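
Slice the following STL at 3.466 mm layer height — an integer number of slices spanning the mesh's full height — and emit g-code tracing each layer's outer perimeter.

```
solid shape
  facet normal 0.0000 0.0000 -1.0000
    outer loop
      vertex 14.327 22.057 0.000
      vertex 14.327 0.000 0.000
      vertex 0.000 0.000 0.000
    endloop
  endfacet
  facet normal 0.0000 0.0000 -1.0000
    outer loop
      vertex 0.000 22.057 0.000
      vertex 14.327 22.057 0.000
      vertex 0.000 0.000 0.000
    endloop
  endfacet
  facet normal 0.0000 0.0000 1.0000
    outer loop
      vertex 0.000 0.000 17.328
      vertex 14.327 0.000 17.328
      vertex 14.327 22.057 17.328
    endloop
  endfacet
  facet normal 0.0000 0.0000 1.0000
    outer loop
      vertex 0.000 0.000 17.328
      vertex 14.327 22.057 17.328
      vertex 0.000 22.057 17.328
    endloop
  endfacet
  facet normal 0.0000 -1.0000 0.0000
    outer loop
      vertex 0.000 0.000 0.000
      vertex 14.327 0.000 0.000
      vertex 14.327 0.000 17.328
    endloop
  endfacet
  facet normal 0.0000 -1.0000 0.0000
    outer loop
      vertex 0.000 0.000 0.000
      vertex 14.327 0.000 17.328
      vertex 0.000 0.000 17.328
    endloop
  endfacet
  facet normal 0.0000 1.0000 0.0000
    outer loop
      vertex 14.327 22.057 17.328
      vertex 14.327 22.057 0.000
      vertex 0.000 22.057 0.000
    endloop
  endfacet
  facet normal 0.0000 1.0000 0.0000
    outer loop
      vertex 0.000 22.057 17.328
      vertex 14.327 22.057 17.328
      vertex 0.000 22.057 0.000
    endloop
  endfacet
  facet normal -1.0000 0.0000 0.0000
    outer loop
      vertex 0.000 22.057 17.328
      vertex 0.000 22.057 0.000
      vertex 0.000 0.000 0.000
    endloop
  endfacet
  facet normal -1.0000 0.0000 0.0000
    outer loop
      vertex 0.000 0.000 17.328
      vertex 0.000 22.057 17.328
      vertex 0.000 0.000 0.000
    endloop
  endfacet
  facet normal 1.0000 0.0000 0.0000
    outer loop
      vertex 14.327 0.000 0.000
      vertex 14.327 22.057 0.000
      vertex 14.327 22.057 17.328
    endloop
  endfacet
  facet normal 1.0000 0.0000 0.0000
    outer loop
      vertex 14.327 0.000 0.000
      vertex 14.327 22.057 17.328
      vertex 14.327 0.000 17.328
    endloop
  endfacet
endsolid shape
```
; perimeter-only toolpath
G21 ; units = mm
G90 ; absolute positioning
G28 ; home
; layer 1
G0 Z3.466
G0 X0.000 Y0.000
G1 X14.327 Y0.000
G1 X14.327 Y22.057
G1 X0.000 Y22.057
G1 X0.000 Y0.000
; layer 2
G0 Z6.931
G0 X0.000 Y0.000
G1 X14.327 Y0.000
G1 X14.327 Y22.057
G1 X0.000 Y22.057
G1 X0.000 Y0.000
; layer 3
G0 Z10.397
G0 X0.000 Y0.000
G1 X14.327 Y0.000
G1 X14.327 Y22.057
G1 X0.000 Y22.057
G1 X0.000 Y0.000
; layer 4
G0 Z13.862
G0 X0.000 Y0.000
G1 X14.327 Y0.000
G1 X14.327 Y22.057
G1 X0.000 Y22.057
G1 X0.000 Y0.000
; layer 5
G0 Z17.328
G0 X0.000 Y0.000
G1 X14.327 Y0.000
G1 X14.327 Y22.057
G1 X0.000 Y22.057
G1 X0.000 Y0.000
M2 ; end

The solid is a rectangular box, roughly 14.3 × 22.1 mm footprint and 17.3 mm tall. Slicing at Δz = 3.466 mm — 5 equal slices spanning the solid's height, so layer i sits at z = i·h/5 — gives 5 non-empty perimeters. Each is a 4-segment closed polygon; G0 lifts to the layer z and rapids to the start vertex, then G1 traces the edges.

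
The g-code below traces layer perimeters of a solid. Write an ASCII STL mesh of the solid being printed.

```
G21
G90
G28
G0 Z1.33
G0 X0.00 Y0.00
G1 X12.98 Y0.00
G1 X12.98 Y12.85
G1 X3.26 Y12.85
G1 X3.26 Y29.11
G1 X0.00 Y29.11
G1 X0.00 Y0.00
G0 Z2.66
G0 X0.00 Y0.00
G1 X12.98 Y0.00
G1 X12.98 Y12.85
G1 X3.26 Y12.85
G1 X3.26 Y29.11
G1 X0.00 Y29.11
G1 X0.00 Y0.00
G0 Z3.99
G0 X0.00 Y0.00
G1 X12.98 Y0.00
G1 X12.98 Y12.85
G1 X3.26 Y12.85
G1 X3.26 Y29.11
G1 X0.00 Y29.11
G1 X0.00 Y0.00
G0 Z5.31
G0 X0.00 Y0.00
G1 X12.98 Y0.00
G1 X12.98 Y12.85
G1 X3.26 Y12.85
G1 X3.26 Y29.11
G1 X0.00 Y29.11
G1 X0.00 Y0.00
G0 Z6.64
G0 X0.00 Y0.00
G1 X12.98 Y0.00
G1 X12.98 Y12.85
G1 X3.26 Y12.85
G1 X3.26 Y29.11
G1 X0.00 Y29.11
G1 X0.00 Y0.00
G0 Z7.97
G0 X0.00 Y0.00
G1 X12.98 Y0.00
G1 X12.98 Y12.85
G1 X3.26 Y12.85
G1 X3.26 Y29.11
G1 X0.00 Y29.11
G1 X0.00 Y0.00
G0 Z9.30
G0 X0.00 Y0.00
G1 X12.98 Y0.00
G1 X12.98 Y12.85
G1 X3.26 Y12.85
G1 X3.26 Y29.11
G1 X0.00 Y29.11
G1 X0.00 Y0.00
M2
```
solid part
  facet normal 0.0000 0.0000 -1.0000
    outer loop
      vertex 12.98 12.85 0.00
      vertex 12.98 0.00 0.00
      vertex 0.00 0.00 0.00
    endloop
  endfacet
  facet normal 0.0000 0.0000 -1.0000
    outer loop
      vertex 3.26 12.85 0.00
      vertex 12.98 12.85 0.00
      vertex 0.00 0.00 0.00
    endloop
  endfacet
  facet normal 0.0000 0.0000 -1.0000
    outer loop
      vertex 3.26 29.11 0.00
      vertex 3.26 12.85 0.00
      vertex 0.00 0.00 0.00
    endloop
  endfacet
  facet normal 0.0000 0.0000 -1.0000
    outer loop
      vertex 0.00 29.11 0.00
      vertex 3.26 29.11 0.00
      vertex 0.00 0.00 0.00
    endloop
  endfacet
  facet normal 0.0000 0.0000 1.0000
    outer loop
      vertex 0.00 0.00 9.30
      vertex 12.98 0.00 9.30
      vertex 12.98 12.85 9.30
    endloop
  endfacet
  facet normal 0.0000 0.0000 1.0000
    outer loop
      vertex 0.00 0.00 9.30
      vertex 12.98 12.85 9.30
      vertex 3.26 12.85 9.30
    endloop
  endfacet
  facet normal 0.0000 0.0000 1.0000
    outer loop
      vertex 0.00 0.00 9.30
      vertex 3.26 12.85 9.30
      vertex 3.26 29.11 9.30
    endloop
  endfacet
  facet normal 0.0000 0.0000 1.0000
    outer loop
      vertex 0.00 0.00 9.30
      vertex 3.26 29.11 9.30
      vertex 0.00 29.11 9.30
    endloop
  endfacet
  facet normal 0.0000 -1.0000 0.0000
    outer loop
      vertex 0.00 0.00 0.00
      vertex 12.98 0.00 0.00
      vertex 12.98 0.00 9.30
    endloop
  endfacet
  facet normal 0.0000 -1.0000 0.0000
    outer loop
      vertex 0.00 0.00 0.00
      vertex 12.98 0.00 9.30
      vertex 0.00 0.00 9.30
    endloop
  endfacet
  facet normal 1.0000 0.0000 0.0000
    outer loop
      vertex 12.98 0.00 0.00
      vertex 12.98 12.85 0.00
      vertex 12.98 12.85 9.30
    endloop
  endfacet
  facet normal 1.0000 0.0000 0.0000
    outer loop
      vertex 12.98 0.00 0.00
      vertex 12.98 12.85 9.30
      vertex 12.98 0.00 9.30
    endloop
  endfacet
  facet normal 0.0000 1.0000 0.0000
    outer loop
      vertex 12.98 12.85 0.00
      vertex 3.26 12.85 0.00
      vertex 3.26 12.85 9.30
    endloop
  endfacet
  facet normal 0.0000 1.0000 0.0000
    outer loop
      vertex 12.98 12.85 0.00
      vertex 3.26 12.85 9.30
      vertex 12.98 12.85 9.30
    endloop
  endfacet
  facet normal 1.0000 0.0000 0.0000
    outer loop
      vertex 3.26 12.85 0.00
      vertex 3.26 29.11 0.00
      vertex 3.26 29.11 9.30
    endloop
  endfacet
  facet normal 1.0000 0.0000 0.0000
    outer loop
      vertex 3.26 12.85 0.00
      vertex 3.26 29.11 9.30
      vertex 3.26 12.85 9.30
    endloop
  endfacet
  facet normal 0.0000 1.0000 0.0000
    outer loop
      vertex 3.26 29.11 0.00
      vertex 0.00 29.11 0.00
      vertex 0.00 29.11 9.30
    endloop
  endfacet
  facet normal 0.0000 1.0000 0.0000
    outer loop
      vertex 3.26 29.11 0.00
      vertex 0.00 29.11 9.30
      vertex 3.26 29.11 9.30
    endloop
  endfacet
  facet normal -1.0000 0.0000 0.0000
    outer loop
      vertex 0.00 29.11 0.00
      vertex 0.00 0.00 0.00
      vertex 0.00 0.00 9.30
    endloop
  endfacet
  facet normal -1.0000 0.0000 0.0000
    outer loop
      vertex 0.00 29.11 0.00
      vertex 0.00 0.00 9.30
      vertex 0.00 29.11 9.30
    endloop
  endfacet
endsolid part

The G0 Z moves step by Δz≈1.33 mm. Every layer's G1 loop is the same polygon, so the solid is a straight extrusion of it from z=0 to z≈9.3. Closing with flat bottom and top caps and triangulating gives 20 facets — an L-shaped prism: outer 13 × 29.1 mm, arm thicknesses ≈ 12.8 mm (horizontal) and 3.26 mm (vertical), extruded 9.3 mm in z.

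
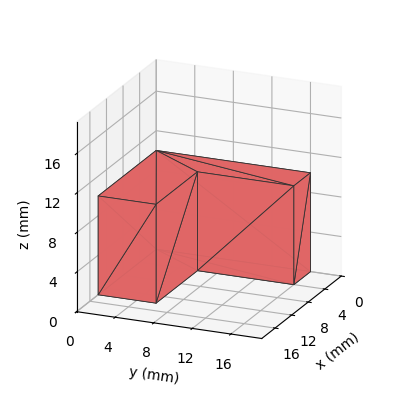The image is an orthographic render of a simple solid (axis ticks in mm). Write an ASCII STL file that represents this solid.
Reading the render: the shape is an L-shaped prism: outer 14 × 16 mm, arm thicknesses ≈ 6 mm (horizontal) and 4 mm (vertical), extruded 10 mm in z (dimensions read to the nearest mm from the axis ticks). For the STL, each face is triangulated and given an outward normal.

solid part
  facet normal 0.0000 0.0000 -1.0000
    outer loop
      vertex 14.00 6.00 0.00
      vertex 14.00 0.00 0.00
      vertex 0.00 0.00 0.00
    endloop
  endfacet
  facet normal 0.0000 0.0000 -1.0000
    outer loop
      vertex 4.00 6.00 0.00
      vertex 14.00 6.00 0.00
      vertex 0.00 0.00 0.00
    endloop
  endfacet
  facet normal 0.0000 0.0000 -1.0000
    outer loop
      vertex 4.00 16.00 0.00
      vertex 4.00 6.00 0.00
      vertex 0.00 0.00 0.00
    endloop
  endfacet
  facet normal 0.0000 0.0000 -1.0000
    outer loop
      vertex 0.00 16.00 0.00
      vertex 4.00 16.00 0.00
      vertex 0.00 0.00 0.00
    endloop
  endfacet
  facet normal 0.0000 0.0000 1.0000
    outer loop
      vertex 0.00 0.00 10.00
      vertex 14.00 0.00 10.00
      vertex 14.00 6.00 10.00
    endloop
  endfacet
  facet normal 0.0000 0.0000 1.0000
    outer loop
      vertex 0.00 0.00 10.00
      vertex 14.00 6.00 10.00
      vertex 4.00 6.00 10.00
    endloop
  endfacet
  facet normal 0.0000 0.0000 1.0000
    outer loop
      vertex 0.00 0.00 10.00
      vertex 4.00 6.00 10.00
      vertex 4.00 16.00 10.00
    endloop
  endfacet
  facet normal 0.0000 0.0000 1.0000
    outer loop
      vertex 0.00 0.00 10.00
      vertex 4.00 16.00 10.00
      vertex 0.00 16.00 10.00
    endloop
  endfacet
  facet normal 0.0000 -1.0000 0.0000
    outer loop
      vertex 0.00 0.00 0.00
      vertex 14.00 0.00 0.00
      vertex 14.00 0.00 10.00
    endloop
  endfacet
  facet normal 0.0000 -1.0000 0.0000
    outer loop
      vertex 0.00 0.00 0.00
      vertex 14.00 0.00 10.00
      vertex 0.00 0.00 10.00
    endloop
  endfacet
  facet normal 1.0000 0.0000 0.0000
    outer loop
      vertex 14.00 0.00 0.00
      vertex 14.00 6.00 0.00
      vertex 14.00 6.00 10.00
    endloop
  endfacet
  facet normal 1.0000 0.0000 0.0000
    outer loop
      vertex 14.00 0.00 0.00
      vertex 14.00 6.00 10.00
      vertex 14.00 0.00 10.00
    endloop
  endfacet
  facet normal 0.0000 1.0000 0.0000
    outer loop
      vertex 14.00 6.00 0.00
      vertex 4.00 6.00 0.00
      vertex 4.00 6.00 10.00
    endloop
  endfacet
  facet normal 0.0000 1.0000 0.0000
    outer loop
      vertex 14.00 6.00 0.00
      vertex 4.00 6.00 10.00
      vertex 14.00 6.00 10.00
    endloop
  endfacet
  facet normal 1.0000 0.0000 0.0000
    outer loop
      vertex 4.00 6.00 0.00
      vertex 4.00 16.00 0.00
      vertex 4.00 16.00 10.00
    endloop
  endfacet
  facet normal 1.0000 0.0000 0.0000
    outer loop
      vertex 4.00 6.00 0.00
      vertex 4.00 16.00 10.00
      vertex 4.00 6.00 10.00
    endloop
  endfacet
  facet normal 0.0000 1.0000 0.0000
    outer loop
      vertex 4.00 16.00 0.00
      vertex 0.00 16.00 0.00
      vertex 0.00 16.00 10.00
    endloop
  endfacet
  facet normal 0.0000 1.0000 0.0000
    outer loop
      vertex 4.00 16.00 0.00
      vertex 0.00 16.00 10.00
      vertex 4.00 16.00 10.00
    endloop
  endfacet
  facet normal -1.0000 0.0000 0.0000
    outer loop
      vertex 0.00 16.00 0.00
      vertex 0.00 0.00 0.00
      vertex 0.00 0.00 10.00
    endloop
  endfacet
  facet normal -1.0000 0.0000 0.0000
    outer loop
      vertex 0.00 16.00 0.00
      vertex 0.00 0.00 10.00
      vertex 0.00 16.00 10.00
    endloop
  endfacet
endsolid part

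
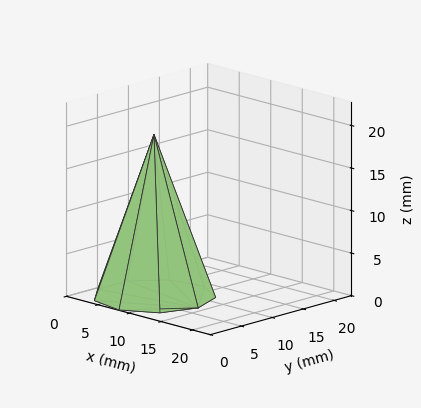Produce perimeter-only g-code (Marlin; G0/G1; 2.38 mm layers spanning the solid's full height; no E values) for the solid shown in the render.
Reading the render: the shape is a regular 9-sided pyramid, base circumscribed radius ≈ 7 mm, apex at z ≈ 19 mm (dimensions read to the nearest mm from the axis ticks). For the g-code, the solid's height is divided into equal slices at the stated Δz and each level perimeter traced with G1 moves after a G0 lift.

; perimeter-only toolpath
G21 ; units = mm
G90 ; absolute positioning
G28 ; home
; layer 1
G0 Z2.38
G0 X13.12 Y7.00
G1 X11.69 Y10.94
G1 X8.07 Y13.03
G1 X3.94 Y12.30
G1 X1.24 Y9.09
G1 X1.24 Y4.91
G1 X3.94 Y1.70
G1 X8.07 Y0.97
G1 X11.69 Y3.06
G1 X13.12 Y7.00
; layer 2
G0 Z4.75
G0 X12.25 Y7.00
G1 X11.02 Y10.38
G1 X7.92 Y12.17
G1 X4.38 Y11.54
G1 X2.06 Y8.79
G1 X2.06 Y5.21
G1 X4.38 Y2.46
G1 X7.92 Y1.83
G1 X11.02 Y3.62
G1 X12.25 Y7.00
; layer 3
G0 Z7.12
G0 X11.38 Y7.00
G1 X10.35 Y9.81
G1 X7.76 Y11.31
G1 X4.81 Y10.79
G1 X2.89 Y8.49
G1 X2.89 Y5.51
G1 X4.81 Y3.21
G1 X7.76 Y2.69
G1 X10.35 Y4.19
G1 X11.38 Y7.00
; layer 4
G0 Z9.50
G0 X10.50 Y7.00
G1 X9.68 Y9.25
G1 X7.61 Y10.45
G1 X5.25 Y10.03
G1 X3.71 Y8.20
G1 X3.71 Y5.80
G1 X5.25 Y3.97
G1 X7.61 Y3.56
G1 X9.68 Y4.75
G1 X10.50 Y7.00
; layer 5
G0 Z11.88
G0 X9.62 Y7.00
G1 X9.01 Y8.69
G1 X7.46 Y9.58
G1 X5.69 Y9.27
G1 X4.53 Y7.90
G1 X4.53 Y6.10
G1 X5.69 Y4.73
G1 X7.46 Y4.42
G1 X9.01 Y5.31
G1 X9.62 Y7.00
; layer 6
G0 Z14.25
G0 X8.75 Y7.00
G1 X8.34 Y8.12
G1 X7.30 Y8.72
G1 X6.12 Y8.52
G1 X5.36 Y7.60
G1 X5.36 Y6.40
G1 X6.12 Y5.49
G1 X7.30 Y5.28
G1 X8.34 Y5.88
G1 X8.75 Y7.00
; layer 7
G0 Z16.62
G0 X7.88 Y7.00
G1 X7.67 Y7.56
G1 X7.15 Y7.86
G1 X6.56 Y7.76
G1 X6.18 Y7.30
G1 X6.18 Y6.70
G1 X6.56 Y6.24
G1 X7.15 Y6.14
G1 X7.67 Y6.44
G1 X7.88 Y7.00
M2 ; end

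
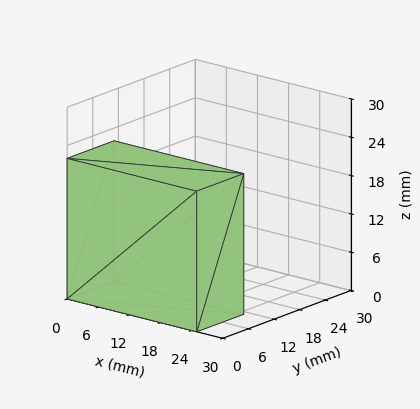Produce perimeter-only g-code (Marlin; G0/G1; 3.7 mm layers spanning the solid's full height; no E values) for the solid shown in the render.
Reading the render: the shape is a rectangular box, roughly 25 × 11 mm footprint and 22 mm tall (dimensions read to the nearest mm from the axis ticks). For the g-code, the solid's height is divided into equal slices at the stated Δz and each level perimeter traced with G1 moves after a G0 lift.

; perimeter-only toolpath
G21 ; units = mm
G90 ; absolute positioning
G28 ; home
; layer 1
G0 Z3.7
G0 X0.0 Y0.0
G1 X25.0 Y0.0
G1 X25.0 Y11.0
G1 X0.0 Y11.0
G1 X0.0 Y0.0
; layer 2
G0 Z7.3
G0 X0.0 Y0.0
G1 X25.0 Y0.0
G1 X25.0 Y11.0
G1 X0.0 Y11.0
G1 X0.0 Y0.0
; layer 3
G0 Z11.0
G0 X0.0 Y0.0
G1 X25.0 Y0.0
G1 X25.0 Y11.0
G1 X0.0 Y11.0
G1 X0.0 Y0.0
; layer 4
G0 Z14.7
G0 X0.0 Y0.0
G1 X25.0 Y0.0
G1 X25.0 Y11.0
G1 X0.0 Y11.0
G1 X0.0 Y0.0
; layer 5
G0 Z18.3
G0 X0.0 Y0.0
G1 X25.0 Y0.0
G1 X25.0 Y11.0
G1 X0.0 Y11.0
G1 X0.0 Y0.0
; layer 6
G0 Z22.0
G0 X0.0 Y0.0
G1 X25.0 Y0.0
G1 X25.0 Y11.0
G1 X0.0 Y11.0
G1 X0.0 Y0.0
M2 ; end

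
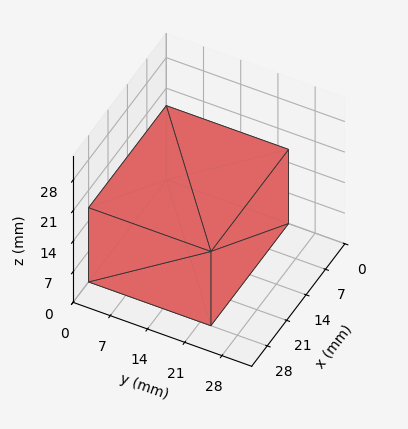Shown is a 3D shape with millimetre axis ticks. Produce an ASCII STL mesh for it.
Reading the render: the shape is a rectangular box, roughly 28 × 23 mm footprint and 17 mm tall (dimensions read to the nearest mm from the axis ticks). For the STL, each face is triangulated and given an outward normal.

solid part
  facet normal 0.0000 0.0000 -1.0000
    outer loop
      vertex 28.000 23.000 0.000
      vertex 28.000 0.000 0.000
      vertex 0.000 0.000 0.000
    endloop
  endfacet
  facet normal 0.0000 0.0000 -1.0000
    outer loop
      vertex 0.000 23.000 0.000
      vertex 28.000 23.000 0.000
      vertex 0.000 0.000 0.000
    endloop
  endfacet
  facet normal 0.0000 0.0000 1.0000
    outer loop
      vertex 0.000 0.000 17.000
      vertex 28.000 0.000 17.000
      vertex 28.000 23.000 17.000
    endloop
  endfacet
  facet normal 0.0000 0.0000 1.0000
    outer loop
      vertex 0.000 0.000 17.000
      vertex 28.000 23.000 17.000
      vertex 0.000 23.000 17.000
    endloop
  endfacet
  facet normal 0.0000 -1.0000 0.0000
    outer loop
      vertex 0.000 0.000 0.000
      vertex 28.000 0.000 0.000
      vertex 28.000 0.000 17.000
    endloop
  endfacet
  facet normal 0.0000 -1.0000 0.0000
    outer loop
      vertex 0.000 0.000 0.000
      vertex 28.000 0.000 17.000
      vertex 0.000 0.000 17.000
    endloop
  endfacet
  facet normal 0.0000 1.0000 0.0000
    outer loop
      vertex 28.000 23.000 17.000
      vertex 28.000 23.000 0.000
      vertex 0.000 23.000 0.000
    endloop
  endfacet
  facet normal 0.0000 1.0000 0.0000
    outer loop
      vertex 0.000 23.000 17.000
      vertex 28.000 23.000 17.000
      vertex 0.000 23.000 0.000
    endloop
  endfacet
  facet normal -1.0000 0.0000 0.0000
    outer loop
      vertex 0.000 23.000 17.000
      vertex 0.000 23.000 0.000
      vertex 0.000 0.000 0.000
    endloop
  endfacet
  facet normal -1.0000 0.0000 0.0000
    outer loop
      vertex 0.000 0.000 17.000
      vertex 0.000 23.000 17.000
      vertex 0.000 0.000 0.000
    endloop
  endfacet
  facet normal 1.0000 0.0000 0.0000
    outer loop
      vertex 28.000 0.000 0.000
      vertex 28.000 23.000 0.000
      vertex 28.000 23.000 17.000
    endloop
  endfacet
  facet normal 1.0000 0.0000 0.0000
    outer loop
      vertex 28.000 0.000 0.000
      vertex 28.000 23.000 17.000
      vertex 28.000 0.000 17.000
    endloop
  endfacet
endsolid part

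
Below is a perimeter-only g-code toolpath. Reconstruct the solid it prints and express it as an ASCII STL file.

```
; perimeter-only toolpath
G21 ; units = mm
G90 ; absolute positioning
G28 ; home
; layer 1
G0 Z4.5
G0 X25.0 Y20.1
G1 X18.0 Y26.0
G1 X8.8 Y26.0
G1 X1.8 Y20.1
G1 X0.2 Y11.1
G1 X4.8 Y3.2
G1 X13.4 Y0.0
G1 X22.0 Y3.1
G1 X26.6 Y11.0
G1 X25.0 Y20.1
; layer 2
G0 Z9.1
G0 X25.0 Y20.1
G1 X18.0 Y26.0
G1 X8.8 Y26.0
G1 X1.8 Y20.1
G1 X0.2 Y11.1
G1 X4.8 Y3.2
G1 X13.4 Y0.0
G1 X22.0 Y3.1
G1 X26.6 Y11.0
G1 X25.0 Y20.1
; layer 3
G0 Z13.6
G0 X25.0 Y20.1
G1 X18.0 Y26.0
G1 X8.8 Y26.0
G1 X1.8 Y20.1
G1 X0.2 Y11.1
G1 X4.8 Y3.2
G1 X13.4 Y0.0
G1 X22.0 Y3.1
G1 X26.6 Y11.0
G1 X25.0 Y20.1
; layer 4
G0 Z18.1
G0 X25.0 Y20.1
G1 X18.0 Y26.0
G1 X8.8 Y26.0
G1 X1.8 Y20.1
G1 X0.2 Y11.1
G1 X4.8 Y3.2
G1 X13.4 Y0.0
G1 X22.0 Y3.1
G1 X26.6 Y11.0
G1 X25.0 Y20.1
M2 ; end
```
solid part
  facet normal 0.0000 0.0000 -1.0000
    outer loop
      vertex 8.8 26.0 0.0
      vertex 18.0 26.0 0.0
      vertex 25.0 20.1 0.0
    endloop
  endfacet
  facet normal 0.0000 0.0000 -1.0000
    outer loop
      vertex 1.8 20.1 0.0
      vertex 8.8 26.0 0.0
      vertex 25.0 20.1 0.0
    endloop
  endfacet
  facet normal 0.0000 0.0000 -1.0000
    outer loop
      vertex 0.2 11.1 0.0
      vertex 1.8 20.1 0.0
      vertex 25.0 20.1 0.0
    endloop
  endfacet
  facet normal 0.0000 0.0000 -1.0000
    outer loop
      vertex 4.8 3.2 0.0
      vertex 0.2 11.1 0.0
      vertex 25.0 20.1 0.0
    endloop
  endfacet
  facet normal 0.0000 0.0000 -1.0000
    outer loop
      vertex 13.4 0.0 0.0
      vertex 4.8 3.2 0.0
      vertex 25.0 20.1 0.0
    endloop
  endfacet
  facet normal 0.0000 0.0000 -1.0000
    outer loop
      vertex 22.0 3.1 0.0
      vertex 13.4 0.0 0.0
      vertex 25.0 20.1 0.0
    endloop
  endfacet
  facet normal 0.0000 0.0000 -1.0000
    outer loop
      vertex 26.6 11.0 0.0
      vertex 22.0 3.1 0.0
      vertex 25.0 20.1 0.0
    endloop
  endfacet
  facet normal 0.0000 0.0000 1.0000
    outer loop
      vertex 25.0 20.1 18.1
      vertex 18.0 26.0 18.1
      vertex 8.8 26.0 18.1
    endloop
  endfacet
  facet normal 0.0000 0.0000 1.0000
    outer loop
      vertex 25.0 20.1 18.1
      vertex 8.8 26.0 18.1
      vertex 1.8 20.1 18.1
    endloop
  endfacet
  facet normal 0.0000 0.0000 1.0000
    outer loop
      vertex 25.0 20.1 18.1
      vertex 1.8 20.1 18.1
      vertex 0.2 11.1 18.1
    endloop
  endfacet
  facet normal 0.0000 0.0000 1.0000
    outer loop
      vertex 25.0 20.1 18.1
      vertex 0.2 11.1 18.1
      vertex 4.8 3.2 18.1
    endloop
  endfacet
  facet normal 0.0000 0.0000 1.0000
    outer loop
      vertex 25.0 20.1 18.1
      vertex 4.8 3.2 18.1
      vertex 13.4 0.0 18.1
    endloop
  endfacet
  facet normal 0.0000 0.0000 1.0000
    outer loop
      vertex 25.0 20.1 18.1
      vertex 13.4 0.0 18.1
      vertex 22.0 3.1 18.1
    endloop
  endfacet
  facet normal 0.0000 0.0000 1.0000
    outer loop
      vertex 25.0 20.1 18.1
      vertex 22.0 3.1 18.1
      vertex 26.6 11.0 18.1
    endloop
  endfacet
  facet normal 0.6445 0.7646 0.0000
    outer loop
      vertex 25.0 20.1 0.0
      vertex 18.0 26.0 0.0
      vertex 18.0 26.0 18.1
    endloop
  endfacet
  facet normal 0.6445 0.7646 0.0000
    outer loop
      vertex 25.0 20.1 0.0
      vertex 18.0 26.0 18.1
      vertex 25.0 20.1 18.1
    endloop
  endfacet
  facet normal 0.0000 1.0000 0.0000
    outer loop
      vertex 18.0 26.0 0.0
      vertex 8.8 26.0 0.0
      vertex 8.8 26.0 18.1
    endloop
  endfacet
  facet normal 0.0000 1.0000 0.0000
    outer loop
      vertex 18.0 26.0 0.0
      vertex 8.8 26.0 18.1
      vertex 18.0 26.0 18.1
    endloop
  endfacet
  facet normal -0.6445 0.7646 0.0000
    outer loop
      vertex 8.8 26.0 0.0
      vertex 1.8 20.1 0.0
      vertex 1.8 20.1 18.1
    endloop
  endfacet
  facet normal -0.6445 0.7646 0.0000
    outer loop
      vertex 8.8 26.0 0.0
      vertex 1.8 20.1 18.1
      vertex 8.8 26.0 18.1
    endloop
  endfacet
  facet normal -0.9846 0.1750 0.0000
    outer loop
      vertex 1.8 20.1 0.0
      vertex 0.2 11.1 0.0
      vertex 0.2 11.1 18.1
    endloop
  endfacet
  facet normal -0.9846 0.1750 0.0000
    outer loop
      vertex 1.8 20.1 0.0
      vertex 0.2 11.1 18.1
      vertex 1.8 20.1 18.1
    endloop
  endfacet
  facet normal -0.8642 -0.5032 0.0000
    outer loop
      vertex 0.2 11.1 0.0
      vertex 4.8 3.2 0.0
      vertex 4.8 3.2 18.1
    endloop
  endfacet
  facet normal -0.8642 -0.5032 0.0000
    outer loop
      vertex 0.2 11.1 0.0
      vertex 4.8 3.2 18.1
      vertex 0.2 11.1 18.1
    endloop
  endfacet
  facet normal -0.3487 -0.9372 0.0000
    outer loop
      vertex 4.8 3.2 0.0
      vertex 13.4 0.0 0.0
      vertex 13.4 0.0 18.1
    endloop
  endfacet
  facet normal -0.3487 -0.9372 0.0000
    outer loop
      vertex 4.8 3.2 0.0
      vertex 13.4 0.0 18.1
      vertex 4.8 3.2 18.1
    endloop
  endfacet
  facet normal 0.3391 -0.9407 0.0000
    outer loop
      vertex 13.4 0.0 0.0
      vertex 22.0 3.1 0.0
      vertex 22.0 3.1 18.1
    endloop
  endfacet
  facet normal 0.3391 -0.9407 0.0000
    outer loop
      vertex 13.4 0.0 0.0
      vertex 22.0 3.1 18.1
      vertex 13.4 0.0 18.1
    endloop
  endfacet
  facet normal 0.8642 -0.5032 0.0000
    outer loop
      vertex 22.0 3.1 0.0
      vertex 26.6 11.0 0.0
      vertex 26.6 11.0 18.1
    endloop
  endfacet
  facet normal 0.8642 -0.5032 0.0000
    outer loop
      vertex 22.0 3.1 0.0
      vertex 26.6 11.0 18.1
      vertex 22.0 3.1 18.1
    endloop
  endfacet
  facet normal 0.9849 0.1732 0.0000
    outer loop
      vertex 26.6 11.0 0.0
      vertex 25.0 20.1 0.0
      vertex 25.0 20.1 18.1
    endloop
  endfacet
  facet normal 0.9849 0.1732 0.0000
    outer loop
      vertex 26.6 11.0 0.0
      vertex 25.0 20.1 18.1
      vertex 26.6 11.0 18.1
    endloop
  endfacet
endsolid part

The G0 Z moves step by Δz≈4.5 mm. Every layer's G1 loop is the same polygon, so the solid is a straight extrusion of it from z=0 to z≈18.1. Closing with flat bottom and top caps and triangulating gives 32 facets — a regular 9-sided prism (a cylinder approximated with 9 flat sides), circumscribed radius ≈ 13.4 mm, height ≈ 18.1 mm.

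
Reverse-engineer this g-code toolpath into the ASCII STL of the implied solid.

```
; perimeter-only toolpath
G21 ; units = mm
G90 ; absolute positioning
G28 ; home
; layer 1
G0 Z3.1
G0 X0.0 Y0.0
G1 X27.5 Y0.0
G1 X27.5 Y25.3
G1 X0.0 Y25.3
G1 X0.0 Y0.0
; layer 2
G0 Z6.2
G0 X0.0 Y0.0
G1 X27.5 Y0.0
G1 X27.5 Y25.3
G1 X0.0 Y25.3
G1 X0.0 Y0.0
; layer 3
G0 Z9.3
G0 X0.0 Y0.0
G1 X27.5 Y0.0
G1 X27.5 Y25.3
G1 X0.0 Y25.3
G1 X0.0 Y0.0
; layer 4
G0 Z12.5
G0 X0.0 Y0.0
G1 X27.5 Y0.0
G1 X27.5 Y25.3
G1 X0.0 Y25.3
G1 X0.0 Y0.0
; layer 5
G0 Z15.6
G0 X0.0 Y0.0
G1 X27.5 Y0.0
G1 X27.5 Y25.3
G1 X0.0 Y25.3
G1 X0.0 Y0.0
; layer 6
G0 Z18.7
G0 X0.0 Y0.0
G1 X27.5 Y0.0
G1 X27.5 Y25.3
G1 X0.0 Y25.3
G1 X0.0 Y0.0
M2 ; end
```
solid part
  facet normal 0.0000 0.0000 -1.0000
    outer loop
      vertex 27.5 25.3 0.0
      vertex 27.5 0.0 0.0
      vertex 0.0 0.0 0.0
    endloop
  endfacet
  facet normal 0.0000 0.0000 -1.0000
    outer loop
      vertex 0.0 25.3 0.0
      vertex 27.5 25.3 0.0
      vertex 0.0 0.0 0.0
    endloop
  endfacet
  facet normal 0.0000 0.0000 1.0000
    outer loop
      vertex 0.0 0.0 18.7
      vertex 27.5 0.0 18.7
      vertex 27.5 25.3 18.7
    endloop
  endfacet
  facet normal 0.0000 0.0000 1.0000
    outer loop
      vertex 0.0 0.0 18.7
      vertex 27.5 25.3 18.7
      vertex 0.0 25.3 18.7
    endloop
  endfacet
  facet normal 0.0000 -1.0000 0.0000
    outer loop
      vertex 0.0 0.0 0.0
      vertex 27.5 0.0 0.0
      vertex 27.5 0.0 18.7
    endloop
  endfacet
  facet normal 0.0000 -1.0000 0.0000
    outer loop
      vertex 0.0 0.0 0.0
      vertex 27.5 0.0 18.7
      vertex 0.0 0.0 18.7
    endloop
  endfacet
  facet normal 0.0000 1.0000 0.0000
    outer loop
      vertex 27.5 25.3 18.7
      vertex 27.5 25.3 0.0
      vertex 0.0 25.3 0.0
    endloop
  endfacet
  facet normal 0.0000 1.0000 0.0000
    outer loop
      vertex 0.0 25.3 18.7
      vertex 27.5 25.3 18.7
      vertex 0.0 25.3 0.0
    endloop
  endfacet
  facet normal -1.0000 0.0000 0.0000
    outer loop
      vertex 0.0 25.3 18.7
      vertex 0.0 25.3 0.0
      vertex 0.0 0.0 0.0
    endloop
  endfacet
  facet normal -1.0000 0.0000 0.0000
    outer loop
      vertex 0.0 0.0 18.7
      vertex 0.0 25.3 18.7
      vertex 0.0 0.0 0.0
    endloop
  endfacet
  facet normal 1.0000 0.0000 0.0000
    outer loop
      vertex 27.5 0.0 0.0
      vertex 27.5 25.3 0.0
      vertex 27.5 25.3 18.7
    endloop
  endfacet
  facet normal 1.0000 0.0000 0.0000
    outer loop
      vertex 27.5 0.0 0.0
      vertex 27.5 25.3 18.7
      vertex 27.5 0.0 18.7
    endloop
  endfacet
endsolid part

The G0 Z moves step by Δz≈3.1 mm. Every layer's G1 loop is the same polygon, so the solid is a straight extrusion of it from z=0 to z≈18.7. Closing with flat bottom and top caps and triangulating gives 12 facets — a rectangular box, roughly 27.5 × 25.3 mm footprint and 18.7 mm tall.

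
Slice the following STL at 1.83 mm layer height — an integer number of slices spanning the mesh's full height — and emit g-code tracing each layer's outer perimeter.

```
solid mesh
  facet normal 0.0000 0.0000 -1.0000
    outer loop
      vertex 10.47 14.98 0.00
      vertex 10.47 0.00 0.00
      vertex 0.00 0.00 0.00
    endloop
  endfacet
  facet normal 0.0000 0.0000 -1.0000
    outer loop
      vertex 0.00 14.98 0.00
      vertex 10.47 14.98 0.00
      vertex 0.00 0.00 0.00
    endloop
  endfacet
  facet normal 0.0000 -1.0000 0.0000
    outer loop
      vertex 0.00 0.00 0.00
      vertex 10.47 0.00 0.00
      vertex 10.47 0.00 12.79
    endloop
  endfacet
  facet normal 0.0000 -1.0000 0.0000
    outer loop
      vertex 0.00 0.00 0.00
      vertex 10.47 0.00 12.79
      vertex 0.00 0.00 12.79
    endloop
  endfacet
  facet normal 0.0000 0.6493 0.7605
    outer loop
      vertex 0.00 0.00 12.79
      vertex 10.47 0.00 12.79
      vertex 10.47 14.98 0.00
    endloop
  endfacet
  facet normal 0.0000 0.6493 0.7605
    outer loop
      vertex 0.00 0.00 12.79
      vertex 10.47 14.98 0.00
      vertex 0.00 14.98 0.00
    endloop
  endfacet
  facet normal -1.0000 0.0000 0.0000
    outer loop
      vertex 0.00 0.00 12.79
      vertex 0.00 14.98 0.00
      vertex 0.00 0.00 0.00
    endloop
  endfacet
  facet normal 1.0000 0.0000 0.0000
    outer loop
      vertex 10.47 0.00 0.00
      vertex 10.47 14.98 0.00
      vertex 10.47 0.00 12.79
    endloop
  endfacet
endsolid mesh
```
; perimeter-only toolpath
G21 ; units = mm
G90 ; absolute positioning
G28 ; home
; layer 1
G0 Z1.83
G0 X0.00 Y0.00
G1 X10.47 Y0.00
G1 X10.47 Y12.84
G1 X0.00 Y12.84
G1 X0.00 Y0.00
; layer 2
G0 Z3.65
G0 X0.00 Y0.00
G1 X10.47 Y0.00
G1 X10.47 Y10.70
G1 X0.00 Y10.70
G1 X0.00 Y0.00
; layer 3
G0 Z5.48
G0 X0.00 Y0.00
G1 X10.47 Y0.00
G1 X10.47 Y8.56
G1 X0.00 Y8.56
G1 X0.00 Y0.00
; layer 4
G0 Z7.31
G0 X0.00 Y0.00
G1 X10.47 Y0.00
G1 X10.47 Y6.42
G1 X0.00 Y6.42
G1 X0.00 Y0.00
; layer 5
G0 Z9.14
G0 X0.00 Y0.00
G1 X10.47 Y0.00
G1 X10.47 Y4.28
G1 X0.00 Y4.28
G1 X0.00 Y0.00
; layer 6
G0 Z10.96
G0 X0.00 Y0.00
G1 X10.47 Y0.00
G1 X10.47 Y2.14
G1 X0.00 Y2.14
G1 X0.00 Y0.00
M2 ; end

The solid is a wedge (ramp): 10.5 × 15 mm base, rising to 12.8 mm along the y=0 edge and sloping linearly to z=0 at y=15. Slicing at Δz = 1.83 mm — 7 equal slices spanning the solid's height, so layer i sits at z = i·h/7 — gives 6 non-empty perimeters. Each is a 4-segment closed polygon; G0 lifts to the layer z and rapids to the start vertex, then G1 traces the edges. The cross-section shrinks linearly with z (the slice at the apex is degenerate and omitted).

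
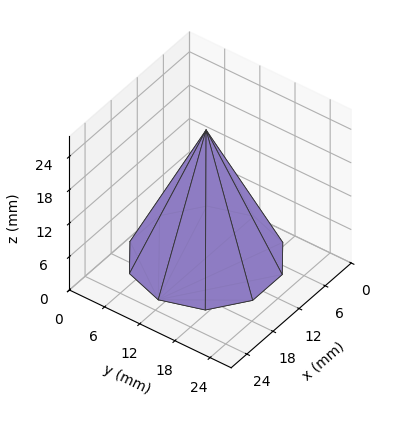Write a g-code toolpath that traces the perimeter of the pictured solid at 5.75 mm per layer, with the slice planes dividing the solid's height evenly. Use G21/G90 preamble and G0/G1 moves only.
Reading the render: the shape is a regular 10-sided pyramid, base circumscribed radius ≈ 11 mm, apex at z ≈ 23 mm (dimensions read to the nearest mm from the axis ticks). For the g-code, the solid's height is divided into equal slices at the stated Δz and each level perimeter traced with G1 moves after a G0 lift.

; perimeter-only toolpath
G21 ; units = mm
G90 ; absolute positioning
G28 ; home
; layer 1
G0 Z5.75
G0 X19.25 Y11.00
G1 X17.67 Y15.85
G1 X13.55 Y18.84
G1 X8.45 Y18.84
G1 X4.33 Y15.85
G1 X2.75 Y11.00
G1 X4.33 Y6.15
G1 X8.45 Y3.16
G1 X13.55 Y3.16
G1 X17.67 Y6.15
G1 X19.25 Y11.00
; layer 2
G0 Z11.50
G0 X16.50 Y11.00
G1 X15.45 Y14.23
G1 X12.70 Y16.23
G1 X9.30 Y16.23
G1 X6.55 Y14.23
G1 X5.50 Y11.00
G1 X6.55 Y7.77
G1 X9.30 Y5.77
G1 X12.70 Y5.77
G1 X15.45 Y7.77
G1 X16.50 Y11.00
; layer 3
G0 Z17.25
G0 X13.75 Y11.00
G1 X13.22 Y12.62
G1 X11.85 Y13.62
G1 X10.15 Y13.62
G1 X8.78 Y12.62
G1 X8.25 Y11.00
G1 X8.78 Y9.38
G1 X10.15 Y8.38
G1 X11.85 Y8.38
G1 X13.22 Y9.38
G1 X13.75 Y11.00
M2 ; end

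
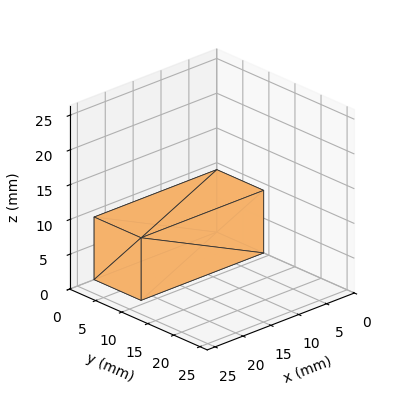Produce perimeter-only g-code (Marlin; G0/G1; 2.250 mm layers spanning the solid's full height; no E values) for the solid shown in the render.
Reading the render: the shape is a rectangular box, roughly 22 × 9 mm footprint and 9 mm tall (dimensions read to the nearest mm from the axis ticks). For the g-code, the solid's height is divided into equal slices at the stated Δz and each level perimeter traced with G1 moves after a G0 lift.

; perimeter-only toolpath
G21 ; units = mm
G90 ; absolute positioning
G28 ; home
; layer 1
G0 Z2.250
G0 X0.000 Y0.000
G1 X22.000 Y0.000
G1 X22.000 Y9.000
G1 X0.000 Y9.000
G1 X0.000 Y0.000
; layer 2
G0 Z4.500
G0 X0.000 Y0.000
G1 X22.000 Y0.000
G1 X22.000 Y9.000
G1 X0.000 Y9.000
G1 X0.000 Y0.000
; layer 3
G0 Z6.750
G0 X0.000 Y0.000
G1 X22.000 Y0.000
G1 X22.000 Y9.000
G1 X0.000 Y9.000
G1 X0.000 Y0.000
; layer 4
G0 Z9.000
G0 X0.000 Y0.000
G1 X22.000 Y0.000
G1 X22.000 Y9.000
G1 X0.000 Y9.000
G1 X0.000 Y0.000
M2 ; end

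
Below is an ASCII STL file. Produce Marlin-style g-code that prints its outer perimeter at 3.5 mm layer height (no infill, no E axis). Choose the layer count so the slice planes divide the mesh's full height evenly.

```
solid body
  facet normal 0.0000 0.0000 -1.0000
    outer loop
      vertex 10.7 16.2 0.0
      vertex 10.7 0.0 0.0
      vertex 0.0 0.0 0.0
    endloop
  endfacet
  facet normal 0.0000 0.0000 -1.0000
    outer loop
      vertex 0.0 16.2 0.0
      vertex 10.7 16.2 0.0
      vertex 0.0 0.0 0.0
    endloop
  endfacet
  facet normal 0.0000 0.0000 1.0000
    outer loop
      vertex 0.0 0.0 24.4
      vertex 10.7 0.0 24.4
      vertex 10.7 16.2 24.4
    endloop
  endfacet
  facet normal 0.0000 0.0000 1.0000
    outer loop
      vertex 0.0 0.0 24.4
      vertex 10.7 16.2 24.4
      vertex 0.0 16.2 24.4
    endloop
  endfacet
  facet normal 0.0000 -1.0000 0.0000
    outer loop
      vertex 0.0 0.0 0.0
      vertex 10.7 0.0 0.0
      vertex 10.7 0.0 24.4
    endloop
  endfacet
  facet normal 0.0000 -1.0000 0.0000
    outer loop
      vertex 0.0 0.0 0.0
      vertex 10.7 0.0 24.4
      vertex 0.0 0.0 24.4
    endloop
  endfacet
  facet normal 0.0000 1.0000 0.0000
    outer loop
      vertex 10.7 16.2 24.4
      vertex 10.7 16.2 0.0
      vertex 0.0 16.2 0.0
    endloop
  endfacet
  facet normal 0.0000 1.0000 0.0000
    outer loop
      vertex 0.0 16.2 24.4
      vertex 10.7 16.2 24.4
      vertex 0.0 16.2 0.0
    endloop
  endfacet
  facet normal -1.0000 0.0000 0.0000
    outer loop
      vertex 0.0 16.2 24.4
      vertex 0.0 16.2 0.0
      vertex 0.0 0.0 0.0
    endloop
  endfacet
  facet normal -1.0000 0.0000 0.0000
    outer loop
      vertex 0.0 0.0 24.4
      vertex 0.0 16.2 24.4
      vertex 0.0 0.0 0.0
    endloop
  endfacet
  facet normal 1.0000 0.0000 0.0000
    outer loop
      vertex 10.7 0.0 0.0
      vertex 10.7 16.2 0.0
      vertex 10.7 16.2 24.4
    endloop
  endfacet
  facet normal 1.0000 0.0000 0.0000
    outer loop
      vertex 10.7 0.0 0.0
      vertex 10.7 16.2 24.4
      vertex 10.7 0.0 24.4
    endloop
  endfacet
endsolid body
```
; perimeter-only toolpath
G21 ; units = mm
G90 ; absolute positioning
G28 ; home
; layer 1
G0 Z3.5
G0 X0.0 Y0.0
G1 X10.7 Y0.0
G1 X10.7 Y16.2
G1 X0.0 Y16.2
G1 X0.0 Y0.0
; layer 2
G0 Z7.0
G0 X0.0 Y0.0
G1 X10.7 Y0.0
G1 X10.7 Y16.2
G1 X0.0 Y16.2
G1 X0.0 Y0.0
; layer 3
G0 Z10.5
G0 X0.0 Y0.0
G1 X10.7 Y0.0
G1 X10.7 Y16.2
G1 X0.0 Y16.2
G1 X0.0 Y0.0
; layer 4
G0 Z13.9
G0 X0.0 Y0.0
G1 X10.7 Y0.0
G1 X10.7 Y16.2
G1 X0.0 Y16.2
G1 X0.0 Y0.0
; layer 5
G0 Z17.4
G0 X0.0 Y0.0
G1 X10.7 Y0.0
G1 X10.7 Y16.2
G1 X0.0 Y16.2
G1 X0.0 Y0.0
; layer 6
G0 Z20.9
G0 X0.0 Y0.0
G1 X10.7 Y0.0
G1 X10.7 Y16.2
G1 X0.0 Y16.2
G1 X0.0 Y0.0
; layer 7
G0 Z24.4
G0 X0.0 Y0.0
G1 X10.7 Y0.0
G1 X10.7 Y16.2
G1 X0.0 Y16.2
G1 X0.0 Y0.0
M2 ; end

The solid is a rectangular box, roughly 10.7 × 16.2 mm footprint and 24.4 mm tall. Slicing at Δz = 3.5 mm — 7 equal slices spanning the solid's height, so layer i sits at z = i·h/7 — gives 7 non-empty perimeters. Each is a 4-segment closed polygon; G0 lifts to the layer z and rapids to the start vertex, then G1 traces the edges.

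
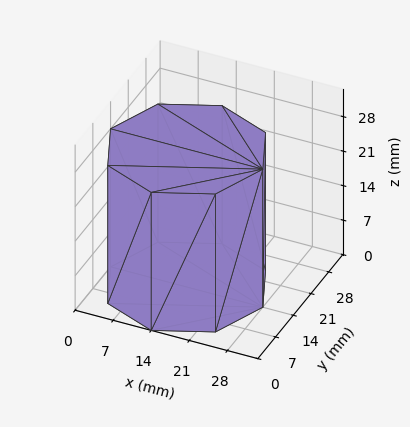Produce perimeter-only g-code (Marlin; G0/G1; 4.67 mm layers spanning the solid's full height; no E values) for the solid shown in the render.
Reading the render: the shape is a regular 8-sided prism (a cylinder approximated with 8 flat sides), circumscribed radius ≈ 14 mm, height ≈ 28 mm (dimensions read to the nearest mm from the axis ticks). For the g-code, the solid's height is divided into equal slices at the stated Δz and each level perimeter traced with G1 moves after a G0 lift.

; perimeter-only toolpath
G21 ; units = mm
G90 ; absolute positioning
G28 ; home
; layer 1
G0 Z4.67
G0 X28.00 Y14.00
G1 X23.90 Y23.90
G1 X14.00 Y28.00
G1 X4.10 Y23.90
G1 X0.00 Y14.00
G1 X4.10 Y4.10
G1 X14.00 Y0.00
G1 X23.90 Y4.10
G1 X28.00 Y14.00
; layer 2
G0 Z9.33
G0 X28.00 Y14.00
G1 X23.90 Y23.90
G1 X14.00 Y28.00
G1 X4.10 Y23.90
G1 X0.00 Y14.00
G1 X4.10 Y4.10
G1 X14.00 Y0.00
G1 X23.90 Y4.10
G1 X28.00 Y14.00
; layer 3
G0 Z14.00
G0 X28.00 Y14.00
G1 X23.90 Y23.90
G1 X14.00 Y28.00
G1 X4.10 Y23.90
G1 X0.00 Y14.00
G1 X4.10 Y4.10
G1 X14.00 Y0.00
G1 X23.90 Y4.10
G1 X28.00 Y14.00
; layer 4
G0 Z18.67
G0 X28.00 Y14.00
G1 X23.90 Y23.90
G1 X14.00 Y28.00
G1 X4.10 Y23.90
G1 X0.00 Y14.00
G1 X4.10 Y4.10
G1 X14.00 Y0.00
G1 X23.90 Y4.10
G1 X28.00 Y14.00
; layer 5
G0 Z23.33
G0 X28.00 Y14.00
G1 X23.90 Y23.90
G1 X14.00 Y28.00
G1 X4.10 Y23.90
G1 X0.00 Y14.00
G1 X4.10 Y4.10
G1 X14.00 Y0.00
G1 X23.90 Y4.10
G1 X28.00 Y14.00
; layer 6
G0 Z28.00
G0 X28.00 Y14.00
G1 X23.90 Y23.90
G1 X14.00 Y28.00
G1 X4.10 Y23.90
G1 X0.00 Y14.00
G1 X4.10 Y4.10
G1 X14.00 Y0.00
G1 X23.90 Y4.10
G1 X28.00 Y14.00
M2 ; end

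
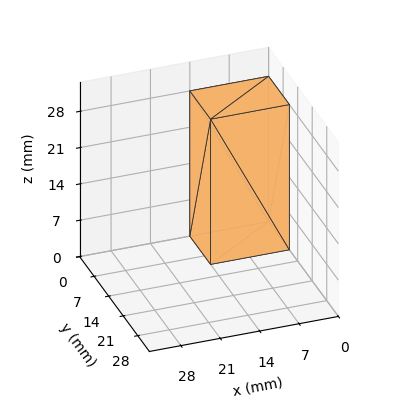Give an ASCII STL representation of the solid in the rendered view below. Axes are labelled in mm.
Reading the render: the shape is a rectangular box, roughly 14 × 10 mm footprint and 28 mm tall (dimensions read to the nearest mm from the axis ticks). For the STL, each face is triangulated and given an outward normal.

solid part
  facet normal 0.0000 0.0000 -1.0000
    outer loop
      vertex 14.0 10.0 0.0
      vertex 14.0 0.0 0.0
      vertex 0.0 0.0 0.0
    endloop
  endfacet
  facet normal 0.0000 0.0000 -1.0000
    outer loop
      vertex 0.0 10.0 0.0
      vertex 14.0 10.0 0.0
      vertex 0.0 0.0 0.0
    endloop
  endfacet
  facet normal 0.0000 0.0000 1.0000
    outer loop
      vertex 0.0 0.0 28.0
      vertex 14.0 0.0 28.0
      vertex 14.0 10.0 28.0
    endloop
  endfacet
  facet normal 0.0000 0.0000 1.0000
    outer loop
      vertex 0.0 0.0 28.0
      vertex 14.0 10.0 28.0
      vertex 0.0 10.0 28.0
    endloop
  endfacet
  facet normal 0.0000 -1.0000 0.0000
    outer loop
      vertex 0.0 0.0 0.0
      vertex 14.0 0.0 0.0
      vertex 14.0 0.0 28.0
    endloop
  endfacet
  facet normal 0.0000 -1.0000 0.0000
    outer loop
      vertex 0.0 0.0 0.0
      vertex 14.0 0.0 28.0
      vertex 0.0 0.0 28.0
    endloop
  endfacet
  facet normal 0.0000 1.0000 0.0000
    outer loop
      vertex 14.0 10.0 28.0
      vertex 14.0 10.0 0.0
      vertex 0.0 10.0 0.0
    endloop
  endfacet
  facet normal 0.0000 1.0000 0.0000
    outer loop
      vertex 0.0 10.0 28.0
      vertex 14.0 10.0 28.0
      vertex 0.0 10.0 0.0
    endloop
  endfacet
  facet normal -1.0000 0.0000 0.0000
    outer loop
      vertex 0.0 10.0 28.0
      vertex 0.0 10.0 0.0
      vertex 0.0 0.0 0.0
    endloop
  endfacet
  facet normal -1.0000 0.0000 0.0000
    outer loop
      vertex 0.0 0.0 28.0
      vertex 0.0 10.0 28.0
      vertex 0.0 0.0 0.0
    endloop
  endfacet
  facet normal 1.0000 0.0000 0.0000
    outer loop
      vertex 14.0 0.0 0.0
      vertex 14.0 10.0 0.0
      vertex 14.0 10.0 28.0
    endloop
  endfacet
  facet normal 1.0000 0.0000 0.0000
    outer loop
      vertex 14.0 0.0 0.0
      vertex 14.0 10.0 28.0
      vertex 14.0 0.0 28.0
    endloop
  endfacet
endsolid part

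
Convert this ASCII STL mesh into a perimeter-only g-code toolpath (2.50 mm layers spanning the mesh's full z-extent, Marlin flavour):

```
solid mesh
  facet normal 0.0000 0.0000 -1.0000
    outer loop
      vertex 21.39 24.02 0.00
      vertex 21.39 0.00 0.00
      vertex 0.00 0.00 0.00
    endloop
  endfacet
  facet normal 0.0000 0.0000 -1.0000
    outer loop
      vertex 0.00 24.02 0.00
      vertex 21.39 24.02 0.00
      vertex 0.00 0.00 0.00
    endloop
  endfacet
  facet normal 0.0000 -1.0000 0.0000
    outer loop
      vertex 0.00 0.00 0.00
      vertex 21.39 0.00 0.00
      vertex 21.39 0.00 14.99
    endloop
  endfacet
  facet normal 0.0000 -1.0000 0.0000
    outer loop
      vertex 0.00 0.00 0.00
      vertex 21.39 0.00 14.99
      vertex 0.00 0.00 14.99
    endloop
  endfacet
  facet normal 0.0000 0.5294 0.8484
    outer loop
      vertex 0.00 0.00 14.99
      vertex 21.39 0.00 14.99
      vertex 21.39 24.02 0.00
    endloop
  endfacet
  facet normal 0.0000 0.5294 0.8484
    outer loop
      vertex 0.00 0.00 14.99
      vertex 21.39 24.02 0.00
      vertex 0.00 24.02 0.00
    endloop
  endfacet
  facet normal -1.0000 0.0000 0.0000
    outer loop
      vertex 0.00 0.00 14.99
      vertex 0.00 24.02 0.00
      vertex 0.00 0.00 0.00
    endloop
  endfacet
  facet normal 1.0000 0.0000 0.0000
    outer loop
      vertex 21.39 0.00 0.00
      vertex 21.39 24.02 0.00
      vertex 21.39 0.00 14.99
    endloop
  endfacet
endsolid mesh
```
; perimeter-only toolpath
G21 ; units = mm
G90 ; absolute positioning
G28 ; home
; layer 1
G0 Z2.50
G0 X0.00 Y0.00
G1 X21.39 Y0.00
G1 X21.39 Y20.02
G1 X0.00 Y20.02
G1 X0.00 Y0.00
; layer 2
G0 Z5.00
G0 X0.00 Y0.00
G1 X21.39 Y0.00
G1 X21.39 Y16.01
G1 X0.00 Y16.01
G1 X0.00 Y0.00
; layer 3
G0 Z7.50
G0 X0.00 Y0.00
G1 X21.39 Y0.00
G1 X21.39 Y12.01
G1 X0.00 Y12.01
G1 X0.00 Y0.00
; layer 4
G0 Z9.99
G0 X0.00 Y0.00
G1 X21.39 Y0.00
G1 X21.39 Y8.01
G1 X0.00 Y8.01
G1 X0.00 Y0.00
; layer 5
G0 Z12.49
G0 X0.00 Y0.00
G1 X21.39 Y0.00
G1 X21.39 Y4.00
G1 X0.00 Y4.00
G1 X0.00 Y0.00
M2 ; end

The solid is a wedge (ramp): 21.4 × 24 mm base, rising to 15 mm along the y=0 edge and sloping linearly to z=0 at y=24. Slicing at Δz = 2.50 mm — 6 equal slices spanning the solid's height, so layer i sits at z = i·h/6 — gives 5 non-empty perimeters. Each is a 4-segment closed polygon; G0 lifts to the layer z and rapids to the start vertex, then G1 traces the edges. The cross-section shrinks linearly with z (the slice at the apex is degenerate and omitted).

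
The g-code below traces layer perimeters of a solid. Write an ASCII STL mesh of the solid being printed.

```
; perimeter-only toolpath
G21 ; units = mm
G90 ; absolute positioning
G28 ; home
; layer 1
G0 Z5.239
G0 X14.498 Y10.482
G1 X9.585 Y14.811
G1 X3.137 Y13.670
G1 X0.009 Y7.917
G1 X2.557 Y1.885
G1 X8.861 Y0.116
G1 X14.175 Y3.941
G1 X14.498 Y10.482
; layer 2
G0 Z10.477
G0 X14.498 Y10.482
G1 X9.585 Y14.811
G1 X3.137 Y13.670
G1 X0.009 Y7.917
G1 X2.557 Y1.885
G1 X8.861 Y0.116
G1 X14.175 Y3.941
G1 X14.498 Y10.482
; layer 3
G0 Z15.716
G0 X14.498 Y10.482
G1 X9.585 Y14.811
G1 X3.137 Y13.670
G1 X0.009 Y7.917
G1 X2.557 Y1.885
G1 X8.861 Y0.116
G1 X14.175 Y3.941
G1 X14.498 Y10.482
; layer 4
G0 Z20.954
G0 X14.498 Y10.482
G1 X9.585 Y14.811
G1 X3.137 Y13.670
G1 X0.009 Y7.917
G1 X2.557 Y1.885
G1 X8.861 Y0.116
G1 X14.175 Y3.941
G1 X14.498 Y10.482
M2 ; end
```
solid part
  facet normal 0.0000 0.0000 -1.0000
    outer loop
      vertex 3.137 13.670 0.000
      vertex 9.585 14.811 0.000
      vertex 14.498 10.482 0.000
    endloop
  endfacet
  facet normal 0.0000 0.0000 -1.0000
    outer loop
      vertex 0.009 7.917 0.000
      vertex 3.137 13.670 0.000
      vertex 14.498 10.482 0.000
    endloop
  endfacet
  facet normal 0.0000 0.0000 -1.0000
    outer loop
      vertex 2.557 1.885 0.000
      vertex 0.009 7.917 0.000
      vertex 14.498 10.482 0.000
    endloop
  endfacet
  facet normal 0.0000 0.0000 -1.0000
    outer loop
      vertex 8.861 0.116 0.000
      vertex 2.557 1.885 0.000
      vertex 14.498 10.482 0.000
    endloop
  endfacet
  facet normal 0.0000 0.0000 -1.0000
    outer loop
      vertex 14.175 3.941 0.000
      vertex 8.861 0.116 0.000
      vertex 14.498 10.482 0.000
    endloop
  endfacet
  facet normal 0.0000 0.0000 1.0000
    outer loop
      vertex 14.498 10.482 20.954
      vertex 9.585 14.811 20.954
      vertex 3.137 13.670 20.954
    endloop
  endfacet
  facet normal 0.0000 0.0000 1.0000
    outer loop
      vertex 14.498 10.482 20.954
      vertex 3.137 13.670 20.954
      vertex 0.009 7.917 20.954
    endloop
  endfacet
  facet normal 0.0000 0.0000 1.0000
    outer loop
      vertex 14.498 10.482 20.954
      vertex 0.009 7.917 20.954
      vertex 2.557 1.885 20.954
    endloop
  endfacet
  facet normal 0.0000 0.0000 1.0000
    outer loop
      vertex 14.498 10.482 20.954
      vertex 2.557 1.885 20.954
      vertex 8.861 0.116 20.954
    endloop
  endfacet
  facet normal 0.0000 0.0000 1.0000
    outer loop
      vertex 14.498 10.482 20.954
      vertex 8.861 0.116 20.954
      vertex 14.175 3.941 20.954
    endloop
  endfacet
  facet normal 0.6611 0.7503 0.0000
    outer loop
      vertex 14.498 10.482 0.000
      vertex 9.585 14.811 0.000
      vertex 9.585 14.811 20.954
    endloop
  endfacet
  facet normal 0.6611 0.7503 0.0000
    outer loop
      vertex 14.498 10.482 0.000
      vertex 9.585 14.811 20.954
      vertex 14.498 10.482 20.954
    endloop
  endfacet
  facet normal -0.1742 0.9847 0.0000
    outer loop
      vertex 9.585 14.811 0.000
      vertex 3.137 13.670 0.000
      vertex 3.137 13.670 20.954
    endloop
  endfacet
  facet normal -0.1742 0.9847 0.0000
    outer loop
      vertex 9.585 14.811 0.000
      vertex 3.137 13.670 20.954
      vertex 9.585 14.811 20.954
    endloop
  endfacet
  facet normal -0.8785 0.4777 0.0000
    outer loop
      vertex 3.137 13.670 0.000
      vertex 0.009 7.917 0.000
      vertex 0.009 7.917 20.954
    endloop
  endfacet
  facet normal -0.8785 0.4777 0.0000
    outer loop
      vertex 3.137 13.670 0.000
      vertex 0.009 7.917 20.954
      vertex 3.137 13.670 20.954
    endloop
  endfacet
  facet normal -0.9212 -0.3891 0.0000
    outer loop
      vertex 0.009 7.917 0.000
      vertex 2.557 1.885 0.000
      vertex 2.557 1.885 20.954
    endloop
  endfacet
  facet normal -0.9212 -0.3891 0.0000
    outer loop
      vertex 0.009 7.917 0.000
      vertex 2.557 1.885 20.954
      vertex 0.009 7.917 20.954
    endloop
  endfacet
  facet normal -0.2702 -0.9628 0.0000
    outer loop
      vertex 2.557 1.885 0.000
      vertex 8.861 0.116 0.000
      vertex 8.861 0.116 20.954
    endloop
  endfacet
  facet normal -0.2702 -0.9628 0.0000
    outer loop
      vertex 2.557 1.885 0.000
      vertex 8.861 0.116 20.954
      vertex 2.557 1.885 20.954
    endloop
  endfacet
  facet normal 0.5842 -0.8116 0.0000
    outer loop
      vertex 8.861 0.116 0.000
      vertex 14.175 3.941 0.000
      vertex 14.175 3.941 20.954
    endloop
  endfacet
  facet normal 0.5842 -0.8116 0.0000
    outer loop
      vertex 8.861 0.116 0.000
      vertex 14.175 3.941 20.954
      vertex 8.861 0.116 20.954
    endloop
  endfacet
  facet normal 0.9988 -0.0493 0.0000
    outer loop
      vertex 14.175 3.941 0.000
      vertex 14.498 10.482 0.000
      vertex 14.498 10.482 20.954
    endloop
  endfacet
  facet normal 0.9988 -0.0493 0.0000
    outer loop
      vertex 14.175 3.941 0.000
      vertex 14.498 10.482 20.954
      vertex 14.175 3.941 20.954
    endloop
  endfacet
endsolid part

The G0 Z moves step by Δz≈5.239 mm. Every layer's G1 loop is the same polygon, so the solid is a straight extrusion of it from z=0 to z≈21. Closing with flat bottom and top caps and triangulating gives 24 facets — a regular 7-sided prism (a cylinder approximated with 7 flat sides), circumscribed radius ≈ 7.55 mm, height ≈ 21 mm.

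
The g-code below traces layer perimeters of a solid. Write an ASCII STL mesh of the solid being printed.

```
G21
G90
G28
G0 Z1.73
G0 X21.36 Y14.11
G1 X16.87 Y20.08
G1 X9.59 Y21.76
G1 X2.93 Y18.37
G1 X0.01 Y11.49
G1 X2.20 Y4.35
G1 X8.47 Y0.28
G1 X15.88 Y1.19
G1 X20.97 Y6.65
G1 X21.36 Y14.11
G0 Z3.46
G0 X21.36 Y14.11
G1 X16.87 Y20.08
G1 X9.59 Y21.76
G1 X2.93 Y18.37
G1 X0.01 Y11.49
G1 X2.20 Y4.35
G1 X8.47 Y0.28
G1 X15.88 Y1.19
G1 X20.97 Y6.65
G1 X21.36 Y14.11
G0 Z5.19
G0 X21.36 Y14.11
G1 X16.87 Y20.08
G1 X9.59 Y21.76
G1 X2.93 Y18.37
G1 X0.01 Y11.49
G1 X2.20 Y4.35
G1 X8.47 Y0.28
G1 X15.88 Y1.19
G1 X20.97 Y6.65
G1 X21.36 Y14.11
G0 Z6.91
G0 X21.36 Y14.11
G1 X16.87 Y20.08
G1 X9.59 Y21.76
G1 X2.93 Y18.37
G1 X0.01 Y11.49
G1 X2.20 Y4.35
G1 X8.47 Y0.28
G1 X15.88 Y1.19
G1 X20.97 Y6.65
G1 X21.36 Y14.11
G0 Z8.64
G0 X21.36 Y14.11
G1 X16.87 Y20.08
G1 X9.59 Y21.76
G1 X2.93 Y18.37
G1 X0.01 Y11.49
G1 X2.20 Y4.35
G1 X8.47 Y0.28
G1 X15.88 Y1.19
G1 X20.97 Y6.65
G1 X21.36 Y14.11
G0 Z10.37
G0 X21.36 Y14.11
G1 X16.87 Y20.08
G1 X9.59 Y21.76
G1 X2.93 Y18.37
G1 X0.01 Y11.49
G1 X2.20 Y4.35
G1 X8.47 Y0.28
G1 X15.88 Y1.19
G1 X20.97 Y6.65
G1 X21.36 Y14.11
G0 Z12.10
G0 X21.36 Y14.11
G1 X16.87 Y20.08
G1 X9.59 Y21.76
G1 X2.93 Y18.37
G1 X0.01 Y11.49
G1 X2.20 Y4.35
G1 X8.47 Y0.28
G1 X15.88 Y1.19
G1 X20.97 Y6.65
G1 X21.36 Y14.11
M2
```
solid part
  facet normal 0.0000 0.0000 -1.0000
    outer loop
      vertex 9.59 21.76 0.00
      vertex 16.87 20.08 0.00
      vertex 21.36 14.11 0.00
    endloop
  endfacet
  facet normal 0.0000 0.0000 -1.0000
    outer loop
      vertex 2.93 18.37 0.00
      vertex 9.59 21.76 0.00
      vertex 21.36 14.11 0.00
    endloop
  endfacet
  facet normal 0.0000 0.0000 -1.0000
    outer loop
      vertex 0.01 11.49 0.00
      vertex 2.93 18.37 0.00
      vertex 21.36 14.11 0.00
    endloop
  endfacet
  facet normal 0.0000 0.0000 -1.0000
    outer loop
      vertex 2.20 4.35 0.00
      vertex 0.01 11.49 0.00
      vertex 21.36 14.11 0.00
    endloop
  endfacet
  facet normal 0.0000 0.0000 -1.0000
    outer loop
      vertex 8.47 0.28 0.00
      vertex 2.20 4.35 0.00
      vertex 21.36 14.11 0.00
    endloop
  endfacet
  facet normal 0.0000 0.0000 -1.0000
    outer loop
      vertex 15.88 1.19 0.00
      vertex 8.47 0.28 0.00
      vertex 21.36 14.11 0.00
    endloop
  endfacet
  facet normal 0.0000 0.0000 -1.0000
    outer loop
      vertex 20.97 6.65 0.00
      vertex 15.88 1.19 0.00
      vertex 21.36 14.11 0.00
    endloop
  endfacet
  facet normal 0.0000 0.0000 1.0000
    outer loop
      vertex 21.36 14.11 12.10
      vertex 16.87 20.08 12.10
      vertex 9.59 21.76 12.10
    endloop
  endfacet
  facet normal 0.0000 0.0000 1.0000
    outer loop
      vertex 21.36 14.11 12.10
      vertex 9.59 21.76 12.10
      vertex 2.93 18.37 12.10
    endloop
  endfacet
  facet normal 0.0000 0.0000 1.0000
    outer loop
      vertex 21.36 14.11 12.10
      vertex 2.93 18.37 12.10
      vertex 0.01 11.49 12.10
    endloop
  endfacet
  facet normal 0.0000 0.0000 1.0000
    outer loop
      vertex 21.36 14.11 12.10
      vertex 0.01 11.49 12.10
      vertex 2.20 4.35 12.10
    endloop
  endfacet
  facet normal 0.0000 0.0000 1.0000
    outer loop
      vertex 21.36 14.11 12.10
      vertex 2.20 4.35 12.10
      vertex 8.47 0.28 12.10
    endloop
  endfacet
  facet normal 0.0000 0.0000 1.0000
    outer loop
      vertex 21.36 14.11 12.10
      vertex 8.47 0.28 12.10
      vertex 15.88 1.19 12.10
    endloop
  endfacet
  facet normal 0.0000 0.0000 1.0000
    outer loop
      vertex 21.36 14.11 12.10
      vertex 15.88 1.19 12.10
      vertex 20.97 6.65 12.10
    endloop
  endfacet
  facet normal 0.7992 0.6011 0.0000
    outer loop
      vertex 21.36 14.11 0.00
      vertex 16.87 20.08 0.00
      vertex 16.87 20.08 12.10
    endloop
  endfacet
  facet normal 0.7992 0.6011 0.0000
    outer loop
      vertex 21.36 14.11 0.00
      vertex 16.87 20.08 12.10
      vertex 21.36 14.11 12.10
    endloop
  endfacet
  facet normal 0.2249 0.9744 0.0000
    outer loop
      vertex 16.87 20.08 0.00
      vertex 9.59 21.76 0.00
      vertex 9.59 21.76 12.10
    endloop
  endfacet
  facet normal 0.2249 0.9744 0.0000
    outer loop
      vertex 16.87 20.08 0.00
      vertex 9.59 21.76 12.10
      vertex 16.87 20.08 12.10
    endloop
  endfacet
  facet normal -0.4536 0.8912 0.0000
    outer loop
      vertex 9.59 21.76 0.00
      vertex 2.93 18.37 0.00
      vertex 2.93 18.37 12.10
    endloop
  endfacet
  facet normal -0.4536 0.8912 0.0000
    outer loop
      vertex 9.59 21.76 0.00
      vertex 2.93 18.37 12.10
      vertex 9.59 21.76 12.10
    endloop
  endfacet
  facet normal -0.9205 0.3907 0.0000
    outer loop
      vertex 2.93 18.37 0.00
      vertex 0.01 11.49 0.00
      vertex 0.01 11.49 12.10
    endloop
  endfacet
  facet normal -0.9205 0.3907 0.0000
    outer loop
      vertex 2.93 18.37 0.00
      vertex 0.01 11.49 12.10
      vertex 2.93 18.37 12.10
    endloop
  endfacet
  facet normal -0.9560 -0.2932 0.0000
    outer loop
      vertex 0.01 11.49 0.00
      vertex 2.20 4.35 0.00
      vertex 2.20 4.35 12.10
    endloop
  endfacet
  facet normal -0.9560 -0.2932 0.0000
    outer loop
      vertex 0.01 11.49 0.00
      vertex 2.20 4.35 12.10
      vertex 0.01 11.49 12.10
    endloop
  endfacet
  facet normal -0.5445 -0.8388 0.0000
    outer loop
      vertex 2.20 4.35 0.00
      vertex 8.47 0.28 0.00
      vertex 8.47 0.28 12.10
    endloop
  endfacet
  facet normal -0.5445 -0.8388 0.0000
    outer loop
      vertex 2.20 4.35 0.00
      vertex 8.47 0.28 12.10
      vertex 2.20 4.35 12.10
    endloop
  endfacet
  facet normal 0.1219 -0.9925 0.0000
    outer loop
      vertex 8.47 0.28 0.00
      vertex 15.88 1.19 0.00
      vertex 15.88 1.19 12.10
    endloop
  endfacet
  facet normal 0.1219 -0.9925 0.0000
    outer loop
      vertex 8.47 0.28 0.00
      vertex 15.88 1.19 12.10
      vertex 8.47 0.28 12.10
    endloop
  endfacet
  facet normal 0.7315 -0.6819 0.0000
    outer loop
      vertex 15.88 1.19 0.00
      vertex 20.97 6.65 0.00
      vertex 20.97 6.65 12.10
    endloop
  endfacet
  facet normal 0.7315 -0.6819 0.0000
    outer loop
      vertex 15.88 1.19 0.00
      vertex 20.97 6.65 12.10
      vertex 15.88 1.19 12.10
    endloop
  endfacet
  facet normal 0.9986 -0.0522 0.0000
    outer loop
      vertex 20.97 6.65 0.00
      vertex 21.36 14.11 0.00
      vertex 21.36 14.11 12.10
    endloop
  endfacet
  facet normal 0.9986 -0.0522 0.0000
    outer loop
      vertex 20.97 6.65 0.00
      vertex 21.36 14.11 12.10
      vertex 20.97 6.65 12.10
    endloop
  endfacet
endsolid part

The G0 Z moves step by Δz≈1.73 mm. Every layer's G1 loop is the same polygon, so the solid is a straight extrusion of it from z=0 to z≈12.1. Closing with flat bottom and top caps and triangulating gives 32 facets — a regular 9-sided prism (a cylinder approximated with 9 flat sides), circumscribed radius ≈ 10.9 mm, height ≈ 12.1 mm.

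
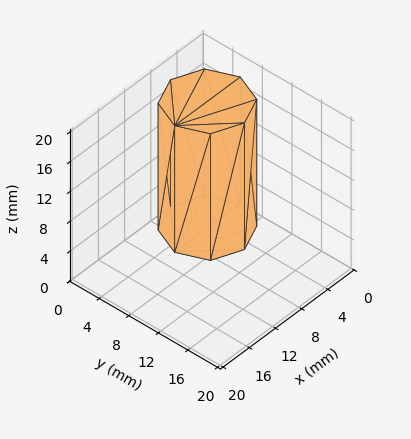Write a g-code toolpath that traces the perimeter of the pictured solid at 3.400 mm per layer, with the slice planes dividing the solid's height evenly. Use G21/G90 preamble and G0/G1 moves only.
Reading the render: the shape is a regular 8-sided prism (a cylinder approximated with 8 flat sides), circumscribed radius ≈ 5 mm, height ≈ 17 mm (dimensions read to the nearest mm from the axis ticks). For the g-code, the solid's height is divided into equal slices at the stated Δz and each level perimeter traced with G1 moves after a G0 lift.

; perimeter-only toolpath
G21 ; units = mm
G90 ; absolute positioning
G28 ; home
; layer 1
G0 Z3.400
G0 X10.000 Y5.000
G1 X8.536 Y8.536
G1 X5.000 Y10.000
G1 X1.464 Y8.536
G1 X0.000 Y5.000
G1 X1.464 Y1.464
G1 X5.000 Y0.000
G1 X8.536 Y1.464
G1 X10.000 Y5.000
; layer 2
G0 Z6.800
G0 X10.000 Y5.000
G1 X8.536 Y8.536
G1 X5.000 Y10.000
G1 X1.464 Y8.536
G1 X0.000 Y5.000
G1 X1.464 Y1.464
G1 X5.000 Y0.000
G1 X8.536 Y1.464
G1 X10.000 Y5.000
; layer 3
G0 Z10.200
G0 X10.000 Y5.000
G1 X8.536 Y8.536
G1 X5.000 Y10.000
G1 X1.464 Y8.536
G1 X0.000 Y5.000
G1 X1.464 Y1.464
G1 X5.000 Y0.000
G1 X8.536 Y1.464
G1 X10.000 Y5.000
; layer 4
G0 Z13.600
G0 X10.000 Y5.000
G1 X8.536 Y8.536
G1 X5.000 Y10.000
G1 X1.464 Y8.536
G1 X0.000 Y5.000
G1 X1.464 Y1.464
G1 X5.000 Y0.000
G1 X8.536 Y1.464
G1 X10.000 Y5.000
; layer 5
G0 Z17.000
G0 X10.000 Y5.000
G1 X8.536 Y8.536
G1 X5.000 Y10.000
G1 X1.464 Y8.536
G1 X0.000 Y5.000
G1 X1.464 Y1.464
G1 X5.000 Y0.000
G1 X8.536 Y1.464
G1 X10.000 Y5.000
M2 ; end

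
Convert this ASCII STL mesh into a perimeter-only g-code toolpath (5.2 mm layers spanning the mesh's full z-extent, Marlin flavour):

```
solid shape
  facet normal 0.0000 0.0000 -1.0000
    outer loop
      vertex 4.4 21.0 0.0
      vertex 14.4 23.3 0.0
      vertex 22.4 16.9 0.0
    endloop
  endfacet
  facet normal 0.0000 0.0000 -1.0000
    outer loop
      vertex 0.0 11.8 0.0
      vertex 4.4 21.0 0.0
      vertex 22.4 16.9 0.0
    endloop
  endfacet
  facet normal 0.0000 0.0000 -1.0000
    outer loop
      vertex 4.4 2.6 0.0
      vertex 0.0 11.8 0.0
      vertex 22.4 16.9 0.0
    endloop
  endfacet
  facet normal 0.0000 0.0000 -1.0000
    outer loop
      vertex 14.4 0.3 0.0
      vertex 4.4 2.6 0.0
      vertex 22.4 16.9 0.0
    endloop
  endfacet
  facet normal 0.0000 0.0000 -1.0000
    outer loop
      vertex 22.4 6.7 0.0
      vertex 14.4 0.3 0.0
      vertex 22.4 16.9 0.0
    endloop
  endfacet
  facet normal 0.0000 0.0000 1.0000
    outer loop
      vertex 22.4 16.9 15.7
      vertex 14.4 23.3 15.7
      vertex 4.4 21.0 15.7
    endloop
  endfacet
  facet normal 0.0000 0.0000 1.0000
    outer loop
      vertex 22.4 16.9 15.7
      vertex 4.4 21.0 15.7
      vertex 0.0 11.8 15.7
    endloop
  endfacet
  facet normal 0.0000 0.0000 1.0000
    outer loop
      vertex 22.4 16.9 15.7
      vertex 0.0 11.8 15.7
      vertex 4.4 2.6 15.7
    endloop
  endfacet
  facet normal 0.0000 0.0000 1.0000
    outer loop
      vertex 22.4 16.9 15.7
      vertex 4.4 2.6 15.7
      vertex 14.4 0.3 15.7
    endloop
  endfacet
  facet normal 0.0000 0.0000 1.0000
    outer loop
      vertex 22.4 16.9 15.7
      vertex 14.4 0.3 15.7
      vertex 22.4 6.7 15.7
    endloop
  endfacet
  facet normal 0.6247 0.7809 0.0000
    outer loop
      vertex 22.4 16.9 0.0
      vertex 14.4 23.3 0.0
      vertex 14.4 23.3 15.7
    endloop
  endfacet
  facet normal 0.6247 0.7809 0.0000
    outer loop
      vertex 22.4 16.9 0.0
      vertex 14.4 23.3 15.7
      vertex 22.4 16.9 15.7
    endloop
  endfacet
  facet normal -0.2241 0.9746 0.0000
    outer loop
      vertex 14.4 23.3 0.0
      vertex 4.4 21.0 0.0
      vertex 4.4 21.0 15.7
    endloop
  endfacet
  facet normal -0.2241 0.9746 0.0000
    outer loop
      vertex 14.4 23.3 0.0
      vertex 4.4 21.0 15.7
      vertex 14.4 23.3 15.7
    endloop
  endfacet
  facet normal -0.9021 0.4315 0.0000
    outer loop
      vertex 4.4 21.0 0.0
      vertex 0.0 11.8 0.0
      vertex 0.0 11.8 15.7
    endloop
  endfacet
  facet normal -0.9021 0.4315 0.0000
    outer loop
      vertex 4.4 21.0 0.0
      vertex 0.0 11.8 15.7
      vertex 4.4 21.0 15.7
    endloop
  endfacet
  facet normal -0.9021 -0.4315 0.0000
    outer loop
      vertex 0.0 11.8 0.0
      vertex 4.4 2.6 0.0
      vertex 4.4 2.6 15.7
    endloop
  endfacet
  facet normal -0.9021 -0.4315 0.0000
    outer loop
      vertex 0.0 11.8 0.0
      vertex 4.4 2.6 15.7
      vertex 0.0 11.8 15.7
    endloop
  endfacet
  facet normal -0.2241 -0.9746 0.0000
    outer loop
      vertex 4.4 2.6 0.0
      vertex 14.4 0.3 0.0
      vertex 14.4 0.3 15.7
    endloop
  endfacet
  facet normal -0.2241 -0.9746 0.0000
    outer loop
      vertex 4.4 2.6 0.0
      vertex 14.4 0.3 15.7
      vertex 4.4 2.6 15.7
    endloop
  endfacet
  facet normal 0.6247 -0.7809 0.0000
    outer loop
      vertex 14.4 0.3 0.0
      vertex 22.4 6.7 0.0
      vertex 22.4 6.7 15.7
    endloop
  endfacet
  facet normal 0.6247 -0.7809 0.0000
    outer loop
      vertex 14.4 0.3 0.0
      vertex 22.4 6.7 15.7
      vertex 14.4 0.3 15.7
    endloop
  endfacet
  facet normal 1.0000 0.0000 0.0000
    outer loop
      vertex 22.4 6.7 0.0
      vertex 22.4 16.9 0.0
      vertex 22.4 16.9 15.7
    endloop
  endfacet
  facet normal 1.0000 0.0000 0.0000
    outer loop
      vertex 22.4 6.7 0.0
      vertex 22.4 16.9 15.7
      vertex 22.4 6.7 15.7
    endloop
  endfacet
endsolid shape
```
; perimeter-only toolpath
G21 ; units = mm
G90 ; absolute positioning
G28 ; home
; layer 1
G0 Z5.2
G0 X22.4 Y16.9
G1 X14.4 Y23.3
G1 X4.4 Y21.0
G1 X0.0 Y11.8
G1 X4.4 Y2.6
G1 X14.4 Y0.3
G1 X22.4 Y6.7
G1 X22.4 Y16.9
; layer 2
G0 Z10.5
G0 X22.4 Y16.9
G1 X14.4 Y23.3
G1 X4.4 Y21.0
G1 X0.0 Y11.8
G1 X4.4 Y2.6
G1 X14.4 Y0.3
G1 X22.4 Y6.7
G1 X22.4 Y16.9
; layer 3
G0 Z15.7
G0 X22.4 Y16.9
G1 X14.4 Y23.3
G1 X4.4 Y21.0
G1 X0.0 Y11.8
G1 X4.4 Y2.6
G1 X14.4 Y0.3
G1 X22.4 Y6.7
G1 X22.4 Y16.9
M2 ; end

The solid is a regular 7-sided prism (a cylinder approximated with 7 flat sides), circumscribed radius ≈ 11.8 mm, height ≈ 15.7 mm. Slicing at Δz = 5.2 mm — 3 equal slices spanning the solid's height, so layer i sits at z = i·h/3 — gives 3 non-empty perimeters. Each is a 7-segment closed polygon; G0 lifts to the layer z and rapids to the start vertex, then G1 traces the edges.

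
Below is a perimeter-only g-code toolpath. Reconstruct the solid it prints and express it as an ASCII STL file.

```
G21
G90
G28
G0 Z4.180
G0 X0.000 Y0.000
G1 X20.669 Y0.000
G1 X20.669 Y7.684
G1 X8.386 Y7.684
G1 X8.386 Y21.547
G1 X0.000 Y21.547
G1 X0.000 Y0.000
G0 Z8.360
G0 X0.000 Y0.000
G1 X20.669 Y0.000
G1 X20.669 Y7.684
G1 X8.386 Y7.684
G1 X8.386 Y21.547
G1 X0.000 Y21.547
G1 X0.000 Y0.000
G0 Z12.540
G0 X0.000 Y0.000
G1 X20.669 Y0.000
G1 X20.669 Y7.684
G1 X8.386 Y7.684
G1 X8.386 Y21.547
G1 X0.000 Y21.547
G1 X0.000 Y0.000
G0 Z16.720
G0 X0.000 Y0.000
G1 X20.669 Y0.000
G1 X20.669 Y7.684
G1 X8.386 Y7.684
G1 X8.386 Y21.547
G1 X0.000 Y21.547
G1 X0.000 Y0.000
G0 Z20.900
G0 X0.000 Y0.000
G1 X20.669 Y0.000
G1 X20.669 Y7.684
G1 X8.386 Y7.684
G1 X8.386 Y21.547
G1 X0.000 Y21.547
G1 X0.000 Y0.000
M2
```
solid part
  facet normal 0.0000 0.0000 -1.0000
    outer loop
      vertex 20.669 7.684 0.000
      vertex 20.669 0.000 0.000
      vertex 0.000 0.000 0.000
    endloop
  endfacet
  facet normal 0.0000 0.0000 -1.0000
    outer loop
      vertex 8.386 7.684 0.000
      vertex 20.669 7.684 0.000
      vertex 0.000 0.000 0.000
    endloop
  endfacet
  facet normal 0.0000 0.0000 -1.0000
    outer loop
      vertex 8.386 21.547 0.000
      vertex 8.386 7.684 0.000
      vertex 0.000 0.000 0.000
    endloop
  endfacet
  facet normal 0.0000 0.0000 -1.0000
    outer loop
      vertex 0.000 21.547 0.000
      vertex 8.386 21.547 0.000
      vertex 0.000 0.000 0.000
    endloop
  endfacet
  facet normal 0.0000 0.0000 1.0000
    outer loop
      vertex 0.000 0.000 20.900
      vertex 20.669 0.000 20.900
      vertex 20.669 7.684 20.900
    endloop
  endfacet
  facet normal 0.0000 0.0000 1.0000
    outer loop
      vertex 0.000 0.000 20.900
      vertex 20.669 7.684 20.900
      vertex 8.386 7.684 20.900
    endloop
  endfacet
  facet normal 0.0000 0.0000 1.0000
    outer loop
      vertex 0.000 0.000 20.900
      vertex 8.386 7.684 20.900
      vertex 8.386 21.547 20.900
    endloop
  endfacet
  facet normal 0.0000 0.0000 1.0000
    outer loop
      vertex 0.000 0.000 20.900
      vertex 8.386 21.547 20.900
      vertex 0.000 21.547 20.900
    endloop
  endfacet
  facet normal 0.0000 -1.0000 0.0000
    outer loop
      vertex 0.000 0.000 0.000
      vertex 20.669 0.000 0.000
      vertex 20.669 0.000 20.900
    endloop
  endfacet
  facet normal 0.0000 -1.0000 0.0000
    outer loop
      vertex 0.000 0.000 0.000
      vertex 20.669 0.000 20.900
      vertex 0.000 0.000 20.900
    endloop
  endfacet
  facet normal 1.0000 0.0000 0.0000
    outer loop
      vertex 20.669 0.000 0.000
      vertex 20.669 7.684 0.000
      vertex 20.669 7.684 20.900
    endloop
  endfacet
  facet normal 1.0000 0.0000 0.0000
    outer loop
      vertex 20.669 0.000 0.000
      vertex 20.669 7.684 20.900
      vertex 20.669 0.000 20.900
    endloop
  endfacet
  facet normal 0.0000 1.0000 0.0000
    outer loop
      vertex 20.669 7.684 0.000
      vertex 8.386 7.684 0.000
      vertex 8.386 7.684 20.900
    endloop
  endfacet
  facet normal 0.0000 1.0000 0.0000
    outer loop
      vertex 20.669 7.684 0.000
      vertex 8.386 7.684 20.900
      vertex 20.669 7.684 20.900
    endloop
  endfacet
  facet normal 1.0000 0.0000 0.0000
    outer loop
      vertex 8.386 7.684 0.000
      vertex 8.386 21.547 0.000
      vertex 8.386 21.547 20.900
    endloop
  endfacet
  facet normal 1.0000 0.0000 0.0000
    outer loop
      vertex 8.386 7.684 0.000
      vertex 8.386 21.547 20.900
      vertex 8.386 7.684 20.900
    endloop
  endfacet
  facet normal 0.0000 1.0000 0.0000
    outer loop
      vertex 8.386 21.547 0.000
      vertex 0.000 21.547 0.000
      vertex 0.000 21.547 20.900
    endloop
  endfacet
  facet normal 0.0000 1.0000 0.0000
    outer loop
      vertex 8.386 21.547 0.000
      vertex 0.000 21.547 20.900
      vertex 8.386 21.547 20.900
    endloop
  endfacet
  facet normal -1.0000 0.0000 0.0000
    outer loop
      vertex 0.000 21.547 0.000
      vertex 0.000 0.000 0.000
      vertex 0.000 0.000 20.900
    endloop
  endfacet
  facet normal -1.0000 0.0000 0.0000
    outer loop
      vertex 0.000 21.547 0.000
      vertex 0.000 0.000 20.900
      vertex 0.000 21.547 20.900
    endloop
  endfacet
endsolid part

The G0 Z moves step by Δz≈4.180 mm. Every layer's G1 loop is the same polygon, so the solid is a straight extrusion of it from z=0 to z≈20.9. Closing with flat bottom and top caps and triangulating gives 20 facets — an L-shaped prism: outer 20.7 × 21.5 mm, arm thicknesses ≈ 7.68 mm (horizontal) and 8.39 mm (vertical), extruded 20.9 mm in z.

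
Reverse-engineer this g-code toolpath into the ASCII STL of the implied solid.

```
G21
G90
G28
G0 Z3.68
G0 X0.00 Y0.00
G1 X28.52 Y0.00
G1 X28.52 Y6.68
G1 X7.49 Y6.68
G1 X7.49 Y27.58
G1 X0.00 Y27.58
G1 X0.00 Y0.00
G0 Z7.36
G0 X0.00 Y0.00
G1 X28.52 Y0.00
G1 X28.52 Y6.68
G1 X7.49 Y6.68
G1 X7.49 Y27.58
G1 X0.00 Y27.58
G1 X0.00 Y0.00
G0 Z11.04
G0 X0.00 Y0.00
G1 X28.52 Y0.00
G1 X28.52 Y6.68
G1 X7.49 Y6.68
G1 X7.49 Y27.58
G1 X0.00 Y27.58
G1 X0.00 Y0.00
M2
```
solid part
  facet normal 0.0000 0.0000 -1.0000
    outer loop
      vertex 28.52 6.68 0.00
      vertex 28.52 0.00 0.00
      vertex 0.00 0.00 0.00
    endloop
  endfacet
  facet normal 0.0000 0.0000 -1.0000
    outer loop
      vertex 7.49 6.68 0.00
      vertex 28.52 6.68 0.00
      vertex 0.00 0.00 0.00
    endloop
  endfacet
  facet normal 0.0000 0.0000 -1.0000
    outer loop
      vertex 7.49 27.58 0.00
      vertex 7.49 6.68 0.00
      vertex 0.00 0.00 0.00
    endloop
  endfacet
  facet normal 0.0000 0.0000 -1.0000
    outer loop
      vertex 0.00 27.58 0.00
      vertex 7.49 27.58 0.00
      vertex 0.00 0.00 0.00
    endloop
  endfacet
  facet normal 0.0000 0.0000 1.0000
    outer loop
      vertex 0.00 0.00 11.04
      vertex 28.52 0.00 11.04
      vertex 28.52 6.68 11.04
    endloop
  endfacet
  facet normal 0.0000 0.0000 1.0000
    outer loop
      vertex 0.00 0.00 11.04
      vertex 28.52 6.68 11.04
      vertex 7.49 6.68 11.04
    endloop
  endfacet
  facet normal 0.0000 0.0000 1.0000
    outer loop
      vertex 0.00 0.00 11.04
      vertex 7.49 6.68 11.04
      vertex 7.49 27.58 11.04
    endloop
  endfacet
  facet normal 0.0000 0.0000 1.0000
    outer loop
      vertex 0.00 0.00 11.04
      vertex 7.49 27.58 11.04
      vertex 0.00 27.58 11.04
    endloop
  endfacet
  facet normal 0.0000 -1.0000 0.0000
    outer loop
      vertex 0.00 0.00 0.00
      vertex 28.52 0.00 0.00
      vertex 28.52 0.00 11.04
    endloop
  endfacet
  facet normal 0.0000 -1.0000 0.0000
    outer loop
      vertex 0.00 0.00 0.00
      vertex 28.52 0.00 11.04
      vertex 0.00 0.00 11.04
    endloop
  endfacet
  facet normal 1.0000 0.0000 0.0000
    outer loop
      vertex 28.52 0.00 0.00
      vertex 28.52 6.68 0.00
      vertex 28.52 6.68 11.04
    endloop
  endfacet
  facet normal 1.0000 0.0000 0.0000
    outer loop
      vertex 28.52 0.00 0.00
      vertex 28.52 6.68 11.04
      vertex 28.52 0.00 11.04
    endloop
  endfacet
  facet normal 0.0000 1.0000 0.0000
    outer loop
      vertex 28.52 6.68 0.00
      vertex 7.49 6.68 0.00
      vertex 7.49 6.68 11.04
    endloop
  endfacet
  facet normal 0.0000 1.0000 0.0000
    outer loop
      vertex 28.52 6.68 0.00
      vertex 7.49 6.68 11.04
      vertex 28.52 6.68 11.04
    endloop
  endfacet
  facet normal 1.0000 0.0000 0.0000
    outer loop
      vertex 7.49 6.68 0.00
      vertex 7.49 27.58 0.00
      vertex 7.49 27.58 11.04
    endloop
  endfacet
  facet normal 1.0000 0.0000 0.0000
    outer loop
      vertex 7.49 6.68 0.00
      vertex 7.49 27.58 11.04
      vertex 7.49 6.68 11.04
    endloop
  endfacet
  facet normal 0.0000 1.0000 0.0000
    outer loop
      vertex 7.49 27.58 0.00
      vertex 0.00 27.58 0.00
      vertex 0.00 27.58 11.04
    endloop
  endfacet
  facet normal 0.0000 1.0000 0.0000
    outer loop
      vertex 7.49 27.58 0.00
      vertex 0.00 27.58 11.04
      vertex 7.49 27.58 11.04
    endloop
  endfacet
  facet normal -1.0000 0.0000 0.0000
    outer loop
      vertex 0.00 27.58 0.00
      vertex 0.00 0.00 0.00
      vertex 0.00 0.00 11.04
    endloop
  endfacet
  facet normal -1.0000 0.0000 0.0000
    outer loop
      vertex 0.00 27.58 0.00
      vertex 0.00 0.00 11.04
      vertex 0.00 27.58 11.04
    endloop
  endfacet
endsolid part

The G0 Z moves step by Δz≈3.68 mm. Every layer's G1 loop is the same polygon, so the solid is a straight extrusion of it from z=0 to z≈11. Closing with flat bottom and top caps and triangulating gives 20 facets — an L-shaped prism: outer 28.5 × 27.6 mm, arm thicknesses ≈ 6.68 mm (horizontal) and 7.49 mm (vertical), extruded 11 mm in z.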